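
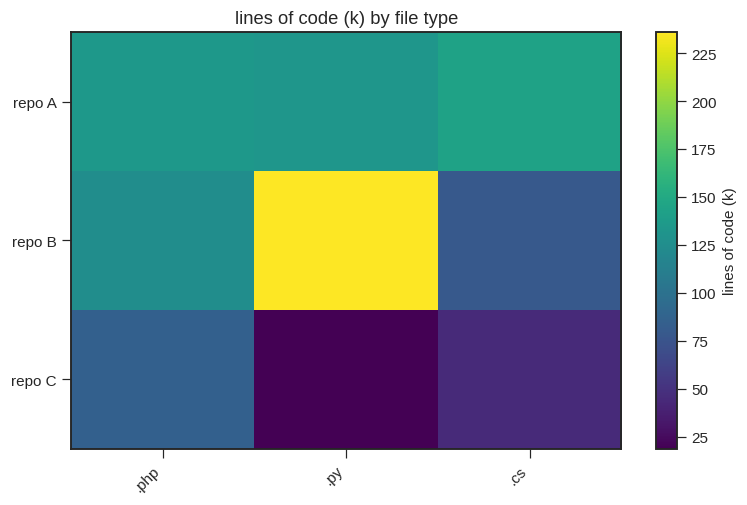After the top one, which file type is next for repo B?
.php

Top 3 for repo B: .py ≈ 240, .php ≈ 120, .cs ≈ 80.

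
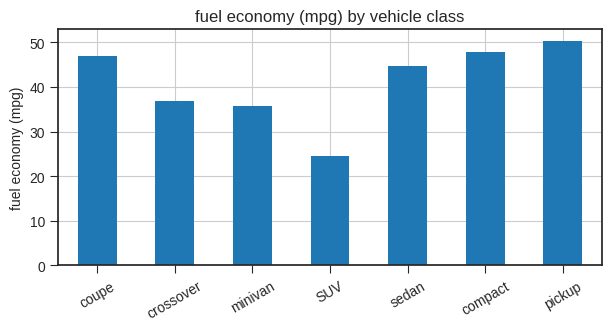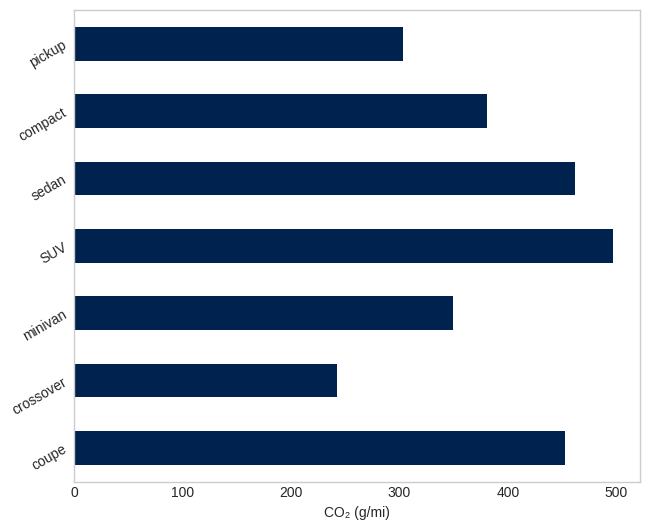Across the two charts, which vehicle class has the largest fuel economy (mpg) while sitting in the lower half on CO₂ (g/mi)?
Chart 2 median CO₂ (g/mi) ≈ 400; below-median vehicle classes: crossover, minivan, pickup. Among those, pickup has the highest fuel economy (mpg) (≈ 50).

pickup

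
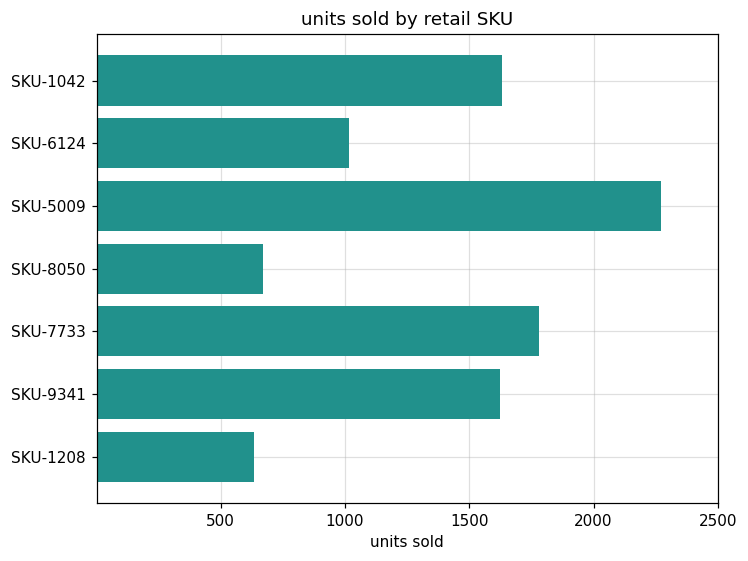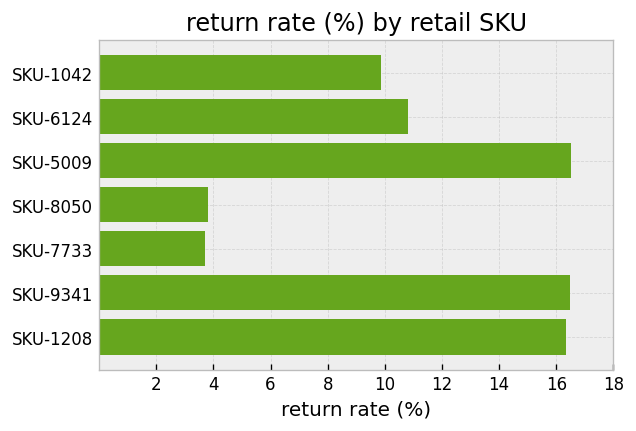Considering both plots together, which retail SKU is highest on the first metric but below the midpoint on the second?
SKU-7733

Chart 2 median return rate (%) ≈ 10; below-median retail SKUs: SKU-1042, SKU-8050, SKU-7733. Among those, SKU-7733 has the highest units sold (≈ 2000).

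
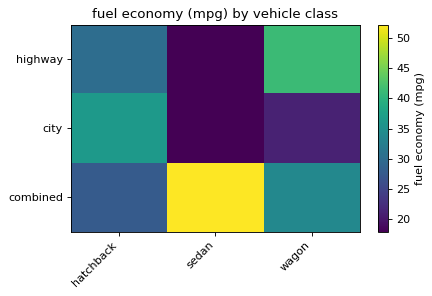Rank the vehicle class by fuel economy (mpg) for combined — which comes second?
wagon

Top 3 for combined: sedan ≈ 50, wagon ≈ 35, hatchback ≈ 30.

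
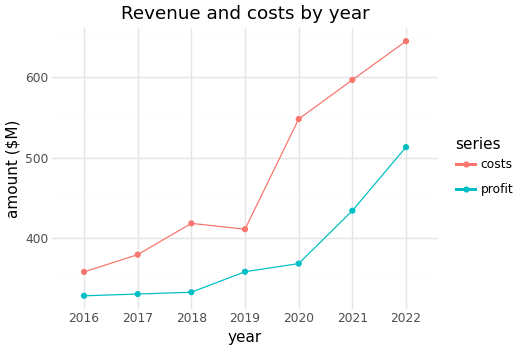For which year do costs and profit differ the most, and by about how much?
2020, ≈ 200 $M

2020: costs ≈ 550, profit ≈ 350 → gap ≈ 200. Next-largest (2021) is only ≈ 150.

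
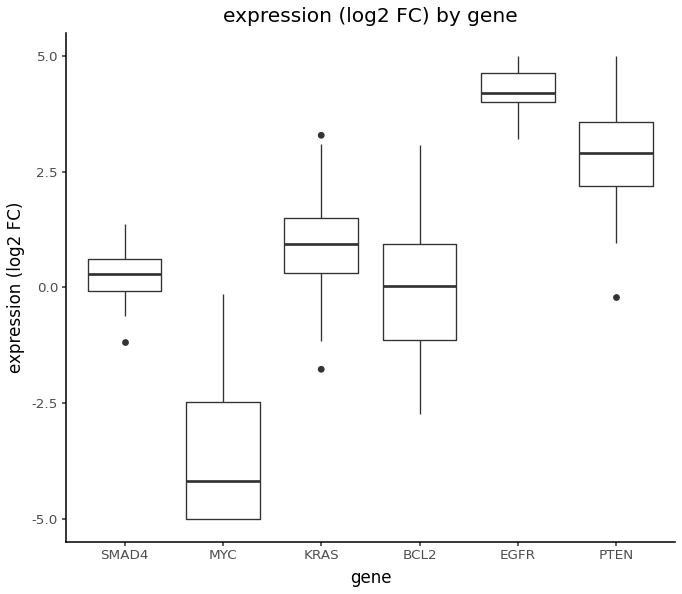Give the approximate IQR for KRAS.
≈ 1

Q3 ≈ 1, Q1 ≈ 0; IQR ≈ 1.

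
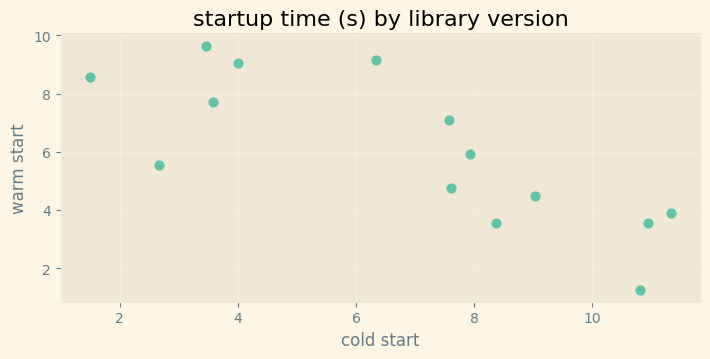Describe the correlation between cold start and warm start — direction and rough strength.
negative, strong

Points are negatively correlated; strong (|r| ≈ 0.8).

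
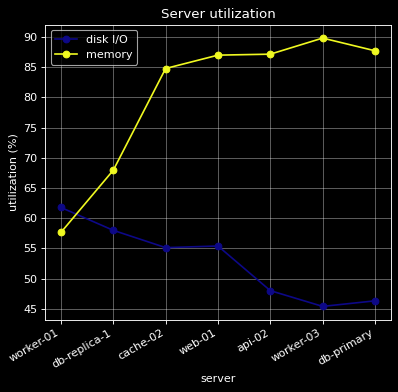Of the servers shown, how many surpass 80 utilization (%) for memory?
5

Above 80: cache-02, web-01, api-02, worker-03, db-primary.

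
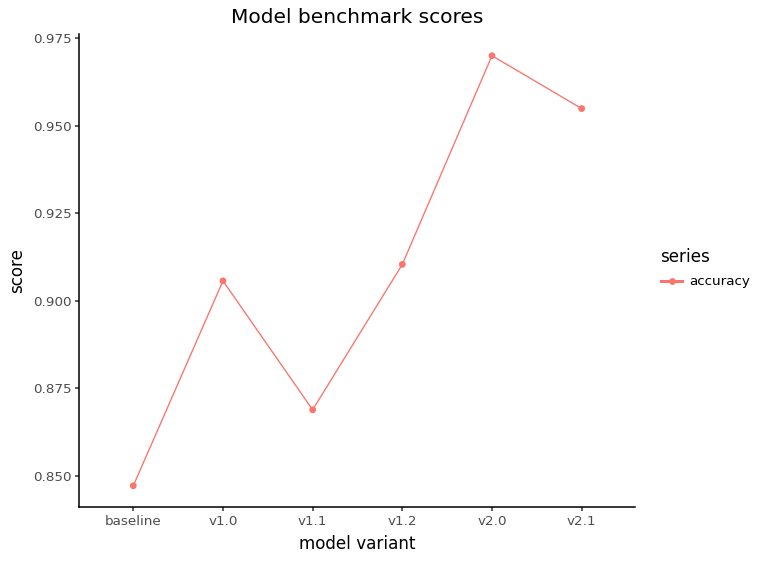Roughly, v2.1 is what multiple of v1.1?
v2.1 ≈ 0.96, v1.1 ≈ 0.86; 0.96/0.86 ≈ 1.12.

≈ 1.12×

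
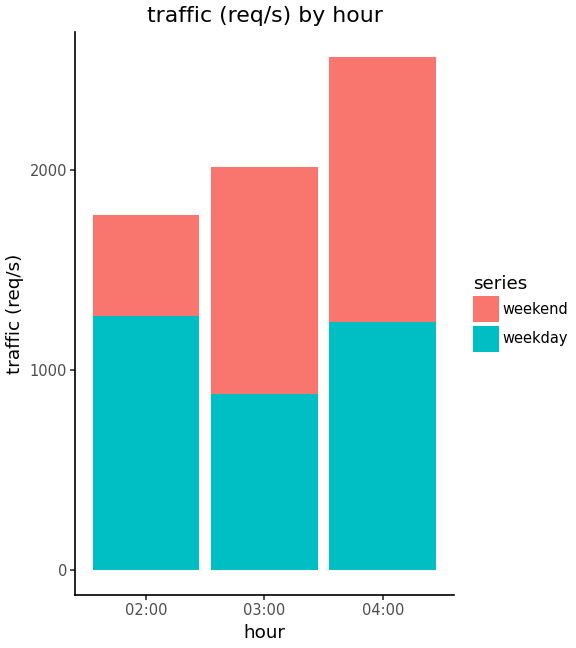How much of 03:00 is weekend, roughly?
≈ 1000

weekend top ≈ 2000, bottom ≈ 1000; segment ≈ 1000.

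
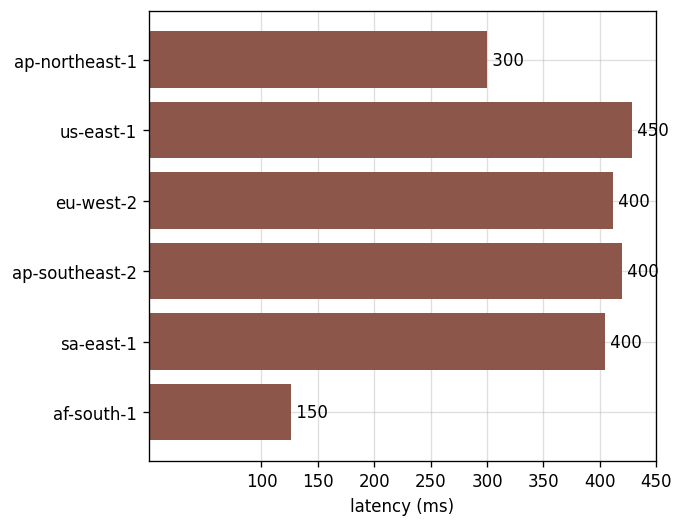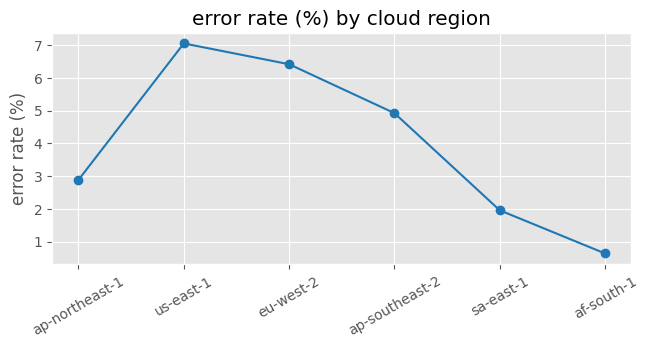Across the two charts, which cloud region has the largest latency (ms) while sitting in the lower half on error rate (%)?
Chart 2 median error rate (%) ≈ 4; below-median cloud regions: ap-northeast-1, sa-east-1, af-south-1. Among those, sa-east-1 has the highest latency (ms) (≈ 400).

sa-east-1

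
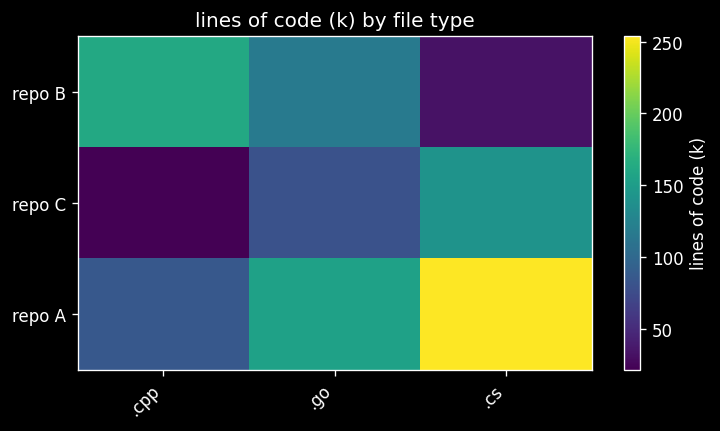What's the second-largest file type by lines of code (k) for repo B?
Top 3 for repo B: .cpp ≈ 160, .go ≈ 120, .cs ≈ 40.

.go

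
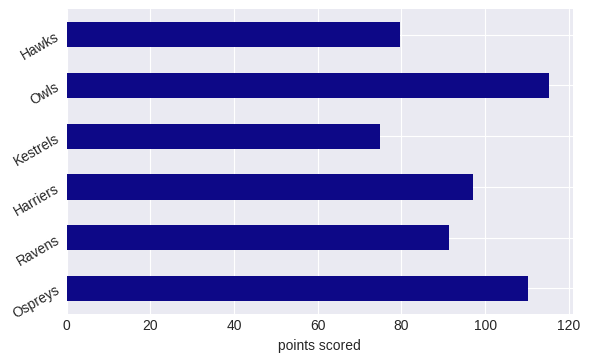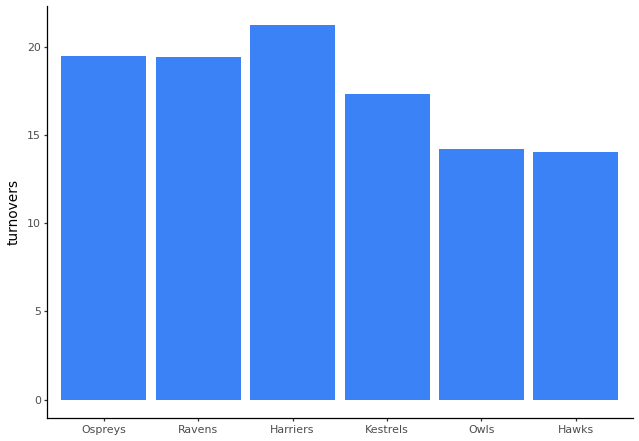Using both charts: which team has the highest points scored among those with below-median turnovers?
Chart 2 median turnovers ≈ 18; below-median teams: Kestrels, Owls, Hawks. Among those, Owls has the highest points scored (≈ 120).

Owls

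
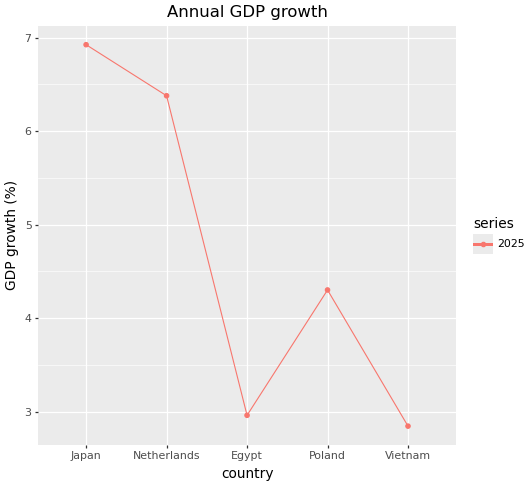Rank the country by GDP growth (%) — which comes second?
Top 3: Japan ≈ 7.0, Netherlands ≈ 6.5, Poland ≈ 4.5.

Netherlands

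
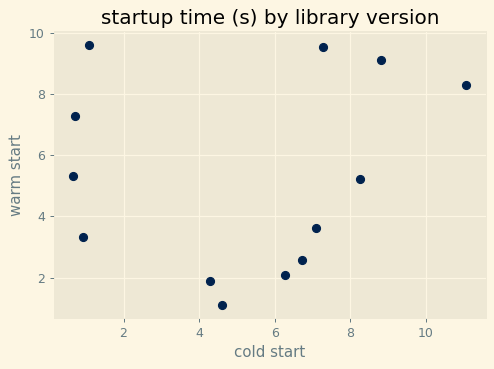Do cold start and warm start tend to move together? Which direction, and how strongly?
no clear correlation

Points are roughly uncorrelated; weak (|r| ≈ 0.1).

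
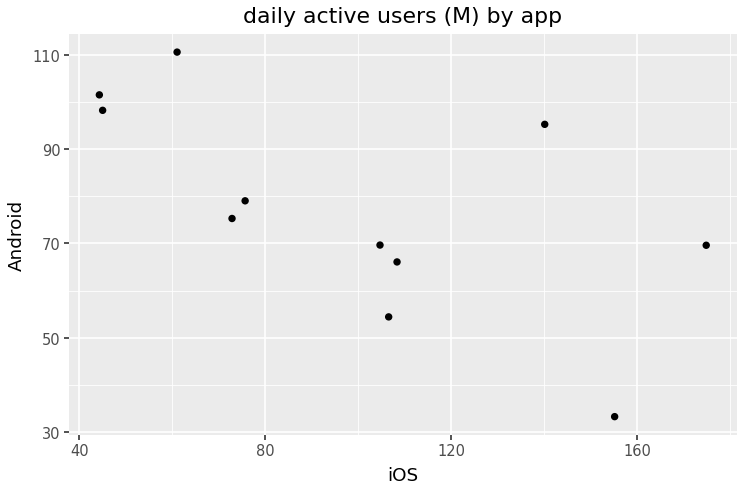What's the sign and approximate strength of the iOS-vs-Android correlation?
Points are negatively correlated; moderate (|r| ≈ 0.6).

negative, moderate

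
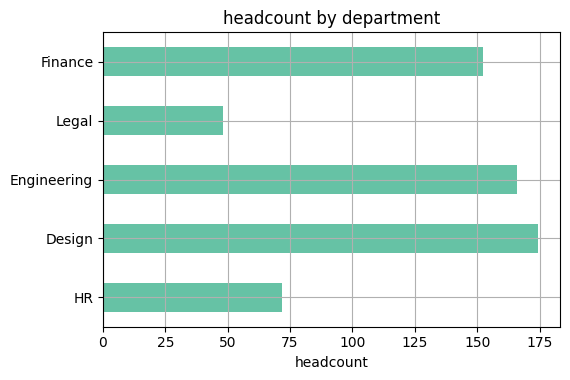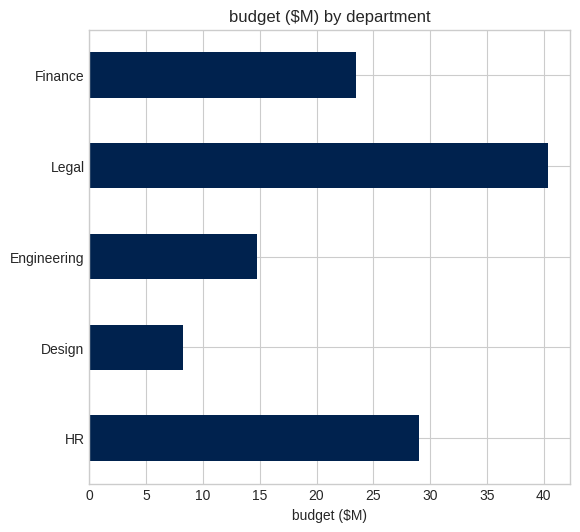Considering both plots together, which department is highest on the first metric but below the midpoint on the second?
Chart 2 median budget ($M) ≈ 25; below-median departments: Design, Engineering. Among those, Design has the highest headcount (≈ 180).

Design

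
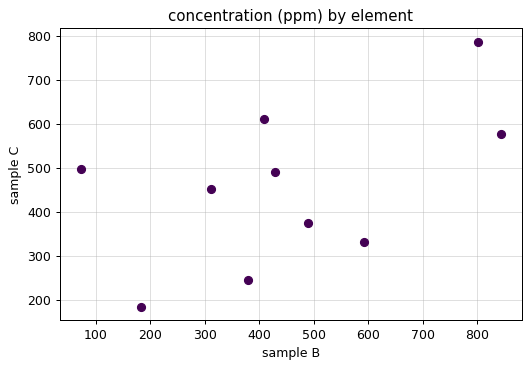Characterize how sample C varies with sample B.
Points are positively correlated; moderate (|r| ≈ 0.5).

positive, moderate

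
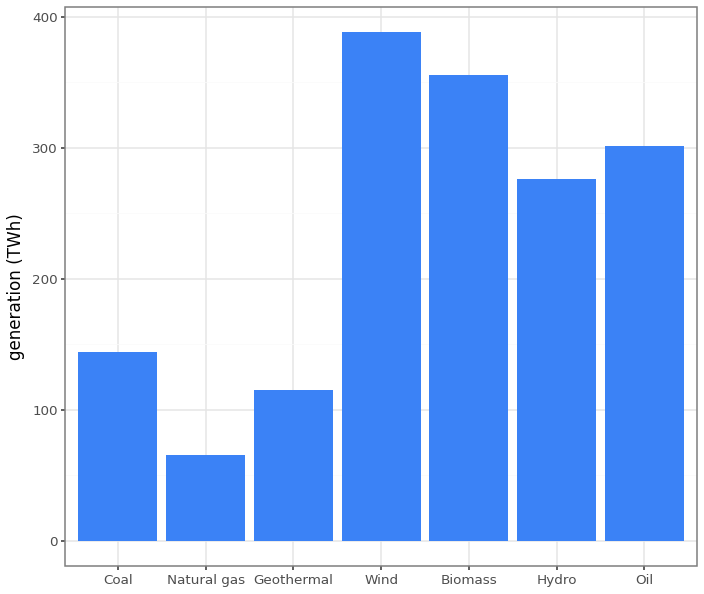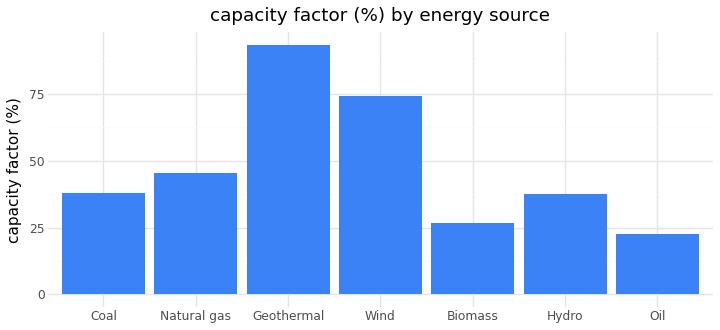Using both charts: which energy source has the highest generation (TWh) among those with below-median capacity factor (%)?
Biomass

Chart 2 median capacity factor (%) ≈ 40; below-median energy sources: Biomass, Hydro, Oil. Among those, Biomass has the highest generation (TWh) (≈ 350).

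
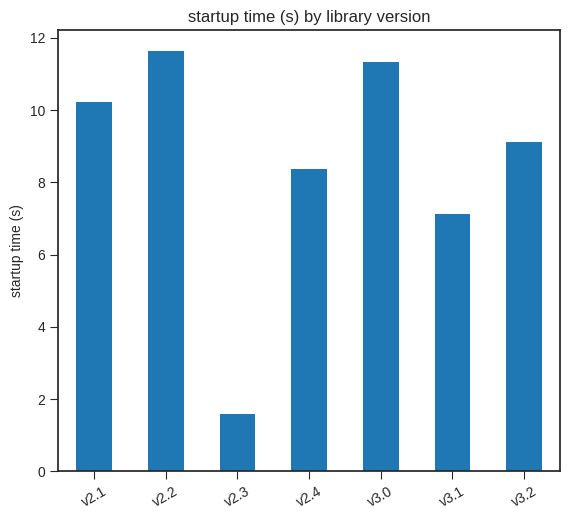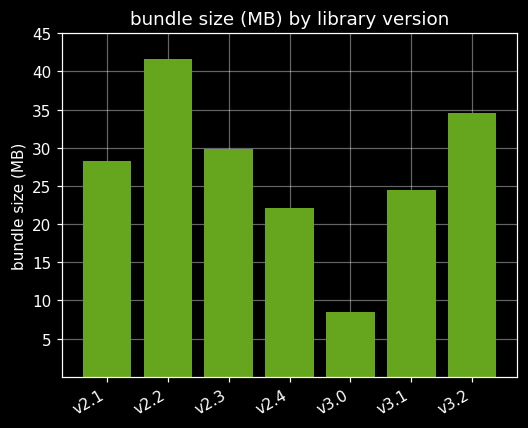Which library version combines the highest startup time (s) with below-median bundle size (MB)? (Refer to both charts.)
Chart 2 median bundle size (MB) ≈ 30; below-median library versions: v2.4, v3.0, v3.1. Among those, v3.0 has the highest startup time (s) (≈ 12).

v3.0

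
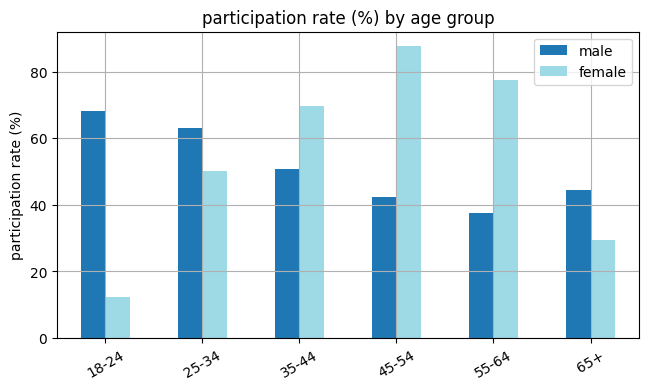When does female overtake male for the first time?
25-34: female ≈ 50 vs male ≈ 60 (not yet); 35-44: female ≈ 70 vs male ≈ 50 (first crossover).

35-44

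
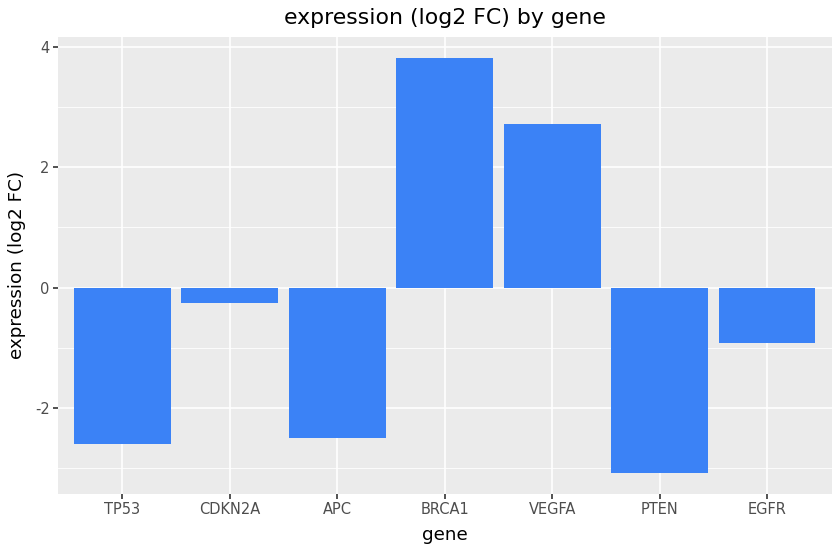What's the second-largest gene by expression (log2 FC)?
VEGFA

Top 3: BRCA1 ≈ 4, VEGFA ≈ 3, CDKN2A ≈ 0.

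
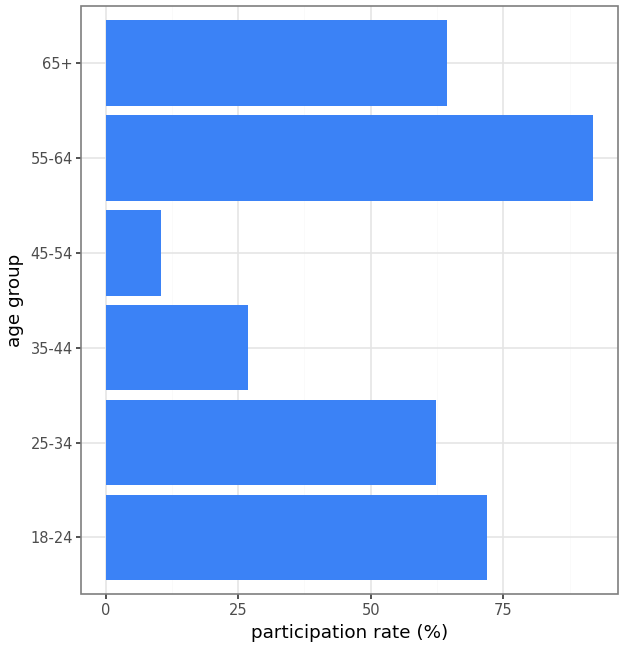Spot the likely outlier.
45-54 ≈ 10; the rest sit between ≈ 30 and ≈ 90.

45-54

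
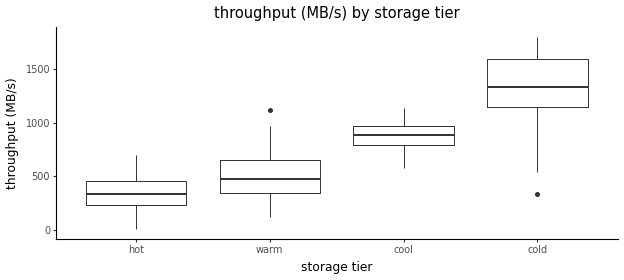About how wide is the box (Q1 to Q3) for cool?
≈ 200

Q3 ≈ 1000, Q1 ≈ 800; IQR ≈ 200.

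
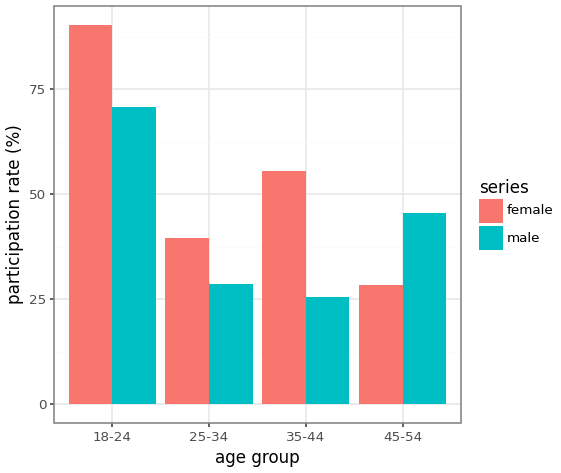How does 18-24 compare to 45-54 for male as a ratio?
18-24 ≈ 70, 45-54 ≈ 50; 70/50 ≈ 1.4.

≈ 1.4×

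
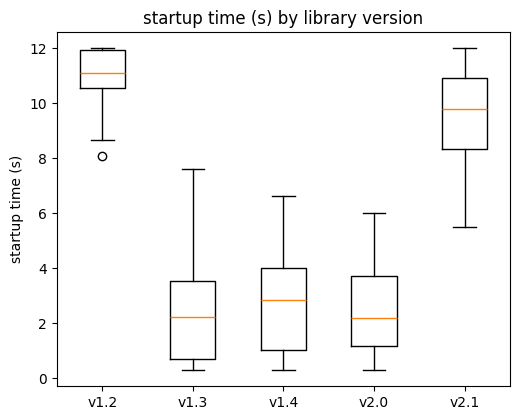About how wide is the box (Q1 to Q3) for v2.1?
Q3 ≈ 11, Q1 ≈ 8; IQR ≈ 3.

≈ 3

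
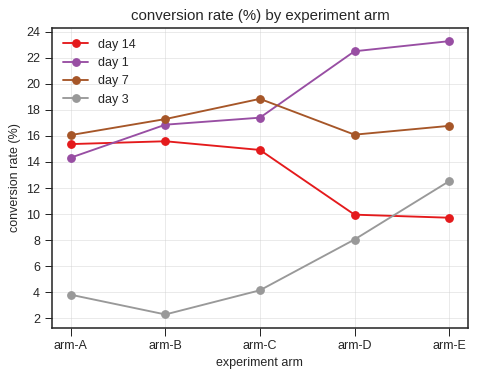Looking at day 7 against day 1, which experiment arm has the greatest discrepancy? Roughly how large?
arm-E: day 7 ≈ 16, day 1 ≈ 24 → gap ≈ 8. Next-largest (arm-D) is only ≈ 6.

arm-E, ≈ 8 %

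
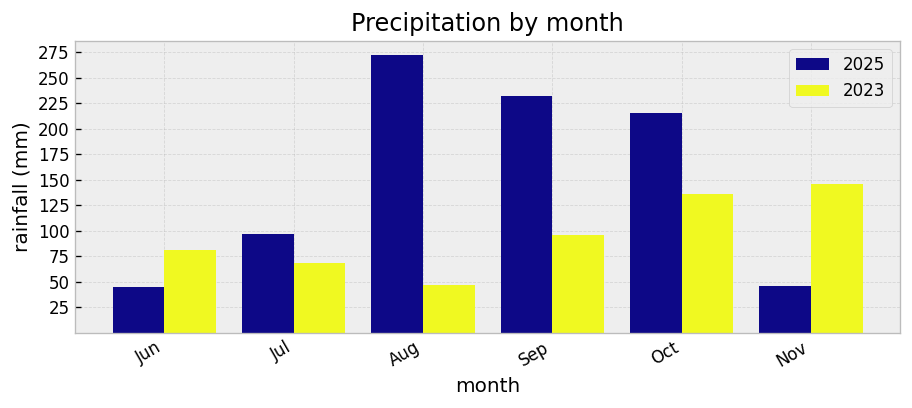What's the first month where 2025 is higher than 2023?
Jun: 2025 ≈ 50 vs 2023 ≈ 75 (not yet); Jul: 2025 ≈ 100 vs 2023 ≈ 75 (first crossover).

Jul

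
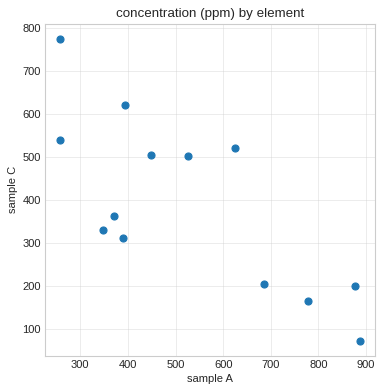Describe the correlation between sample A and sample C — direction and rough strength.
Points are negatively correlated; strong (|r| ≈ 0.8).

negative, strong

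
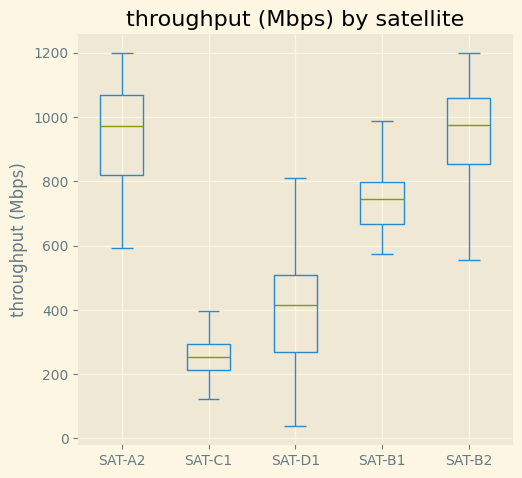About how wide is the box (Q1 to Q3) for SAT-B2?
≈ 200

Q3 ≈ 1100, Q1 ≈ 900; IQR ≈ 200.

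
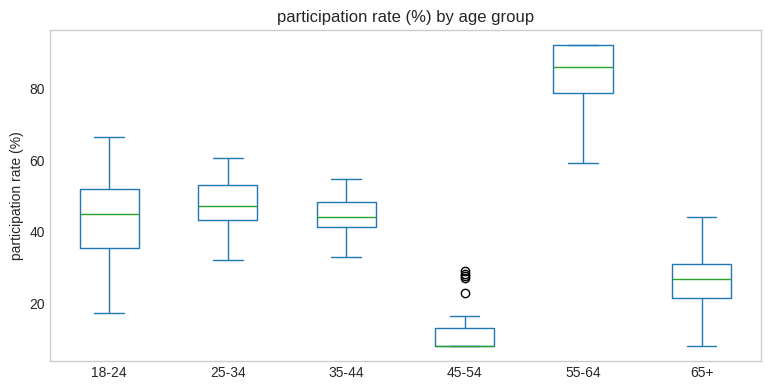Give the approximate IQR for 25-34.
≈ 10

Q3 ≈ 50, Q1 ≈ 40; IQR ≈ 10.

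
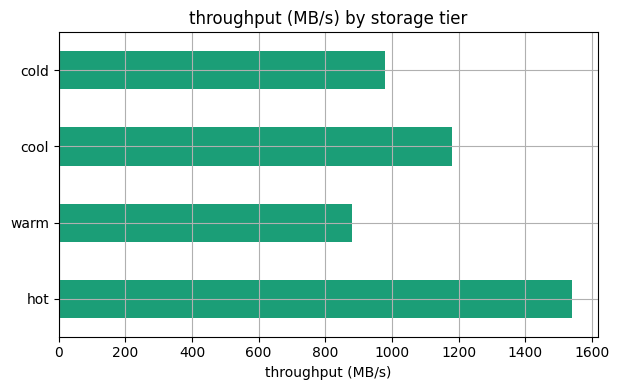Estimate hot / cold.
≈ 1.6×

hot ≈ 1600, cold ≈ 1000; 1600/1000 ≈ 1.6.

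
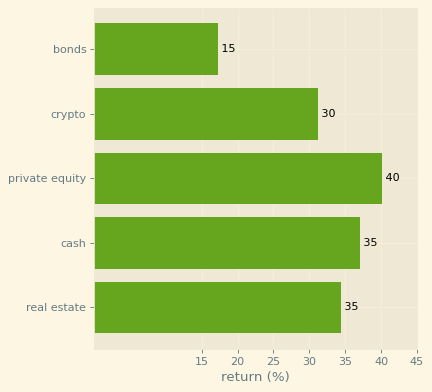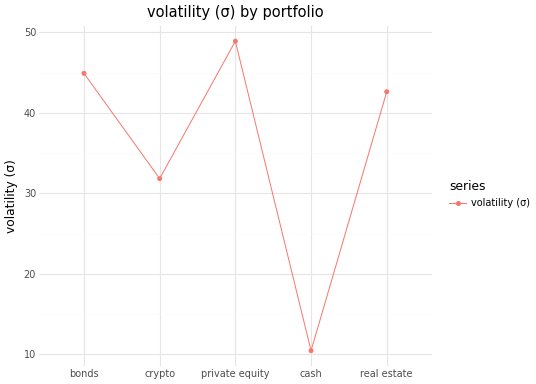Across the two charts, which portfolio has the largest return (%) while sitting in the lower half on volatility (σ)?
Chart 2 median volatility (σ) ≈ 45; below-median portfolios: crypto, cash. Among those, cash has the highest return (%) (≈ 35).

cash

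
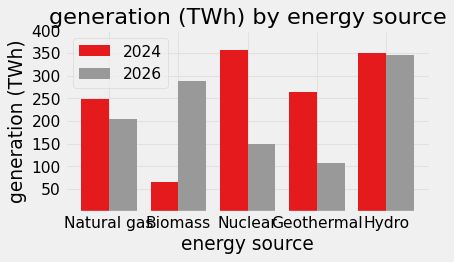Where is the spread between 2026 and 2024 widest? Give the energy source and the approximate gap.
Biomass, ≈ 250 TWh

Biomass: 2026 ≈ 300, 2024 ≈ 50 → gap ≈ 250. Next-largest (Nuclear) is only ≈ 200.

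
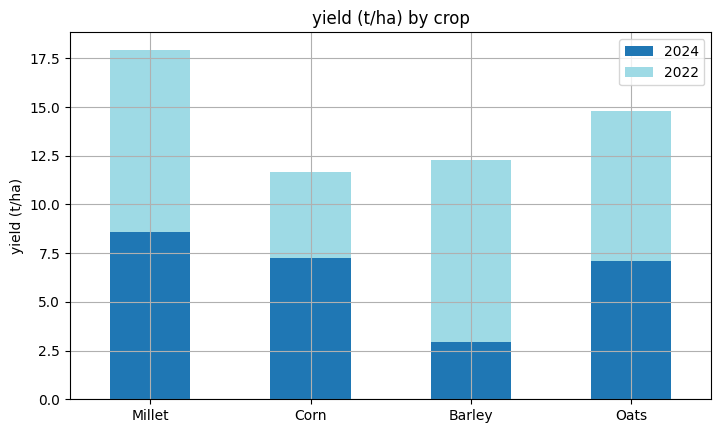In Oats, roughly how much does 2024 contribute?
2024 top ≈ 8, bottom ≈ 0; segment ≈ 8.

≈ 8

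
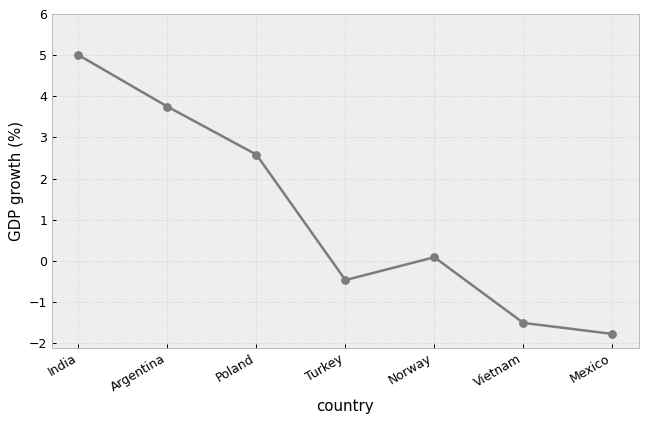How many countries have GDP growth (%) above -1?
Above -1: India, Argentina, Poland, Turkey, Norway.

5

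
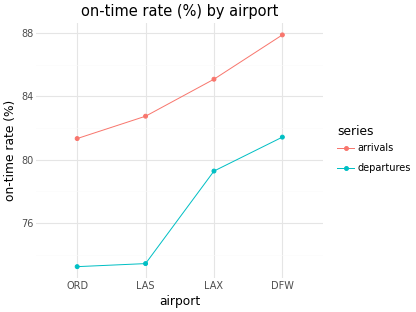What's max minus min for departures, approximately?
≈ 8

Max DFW ≈ 82, min ORD ≈ 74; range ≈ 8.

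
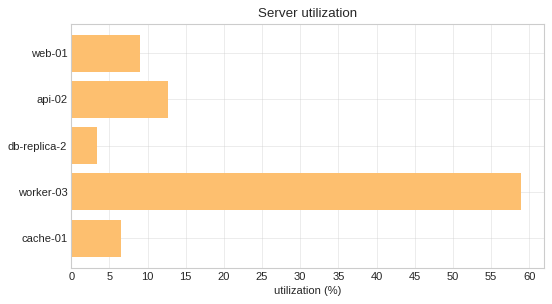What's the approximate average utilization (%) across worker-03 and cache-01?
(60 + 5) / 2 ≈ 32.

≈ 32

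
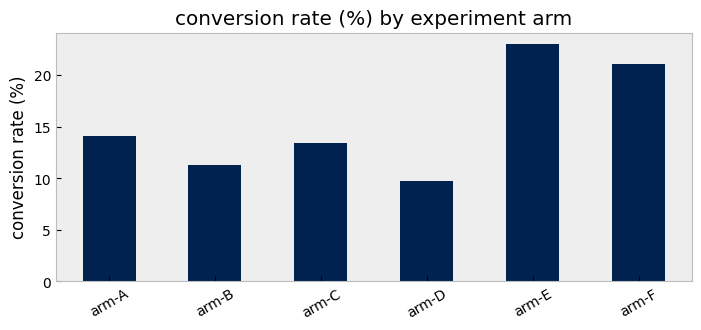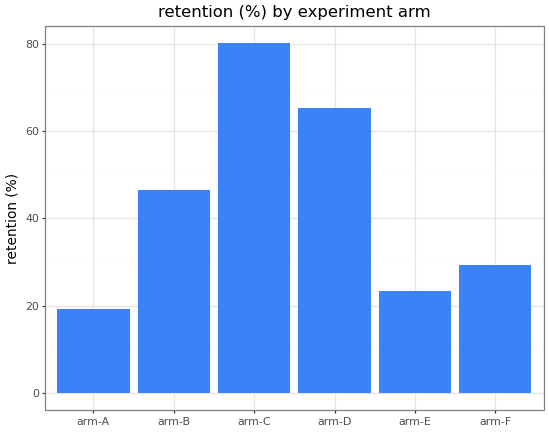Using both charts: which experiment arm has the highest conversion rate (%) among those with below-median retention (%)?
arm-E

Chart 2 median retention (%) ≈ 40; below-median experiment arms: arm-A, arm-E, arm-F. Among those, arm-E has the highest conversion rate (%) (≈ 25).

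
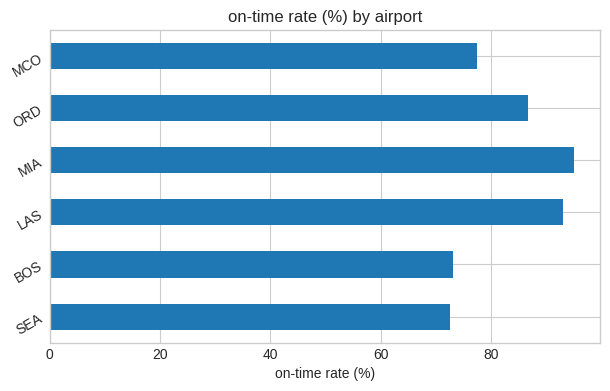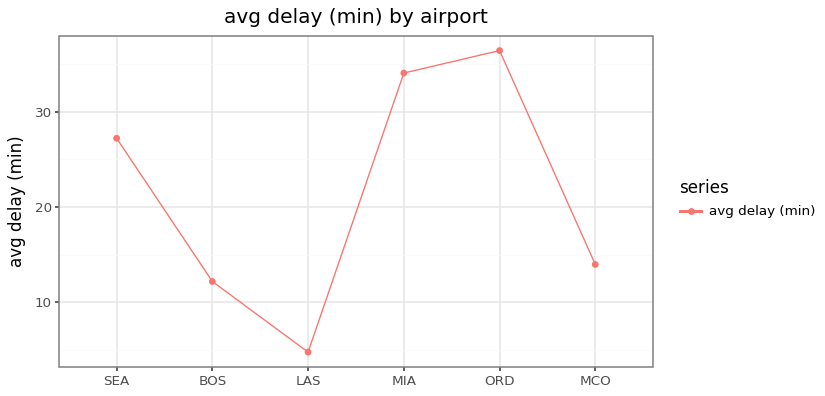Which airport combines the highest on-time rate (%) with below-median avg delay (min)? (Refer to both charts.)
LAS

Chart 2 median avg delay (min) ≈ 20; below-median airports: BOS, LAS, MCO. Among those, LAS has the highest on-time rate (%) (≈ 90).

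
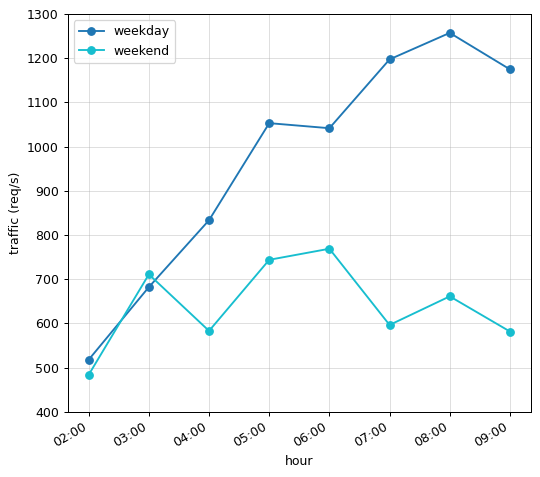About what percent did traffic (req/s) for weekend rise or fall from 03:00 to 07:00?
03:00 ≈ 700, 07:00 ≈ 600; (600 − 700) / 700 ≈ -14.3%.

≈ -14.3%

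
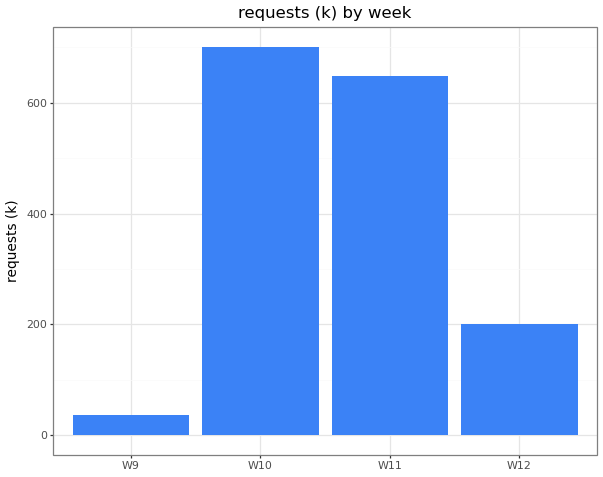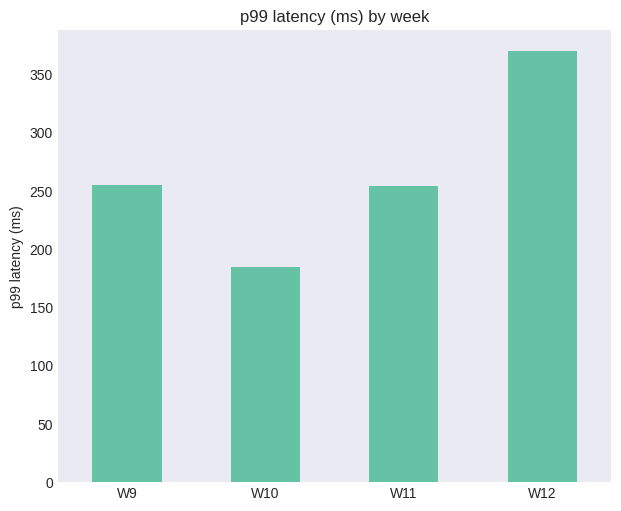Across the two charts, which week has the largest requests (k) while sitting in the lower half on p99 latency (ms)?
W10

Chart 2 median p99 latency (ms) ≈ 250; below-median weeks: W10, W11. Among those, W10 has the highest requests (k) (≈ 700).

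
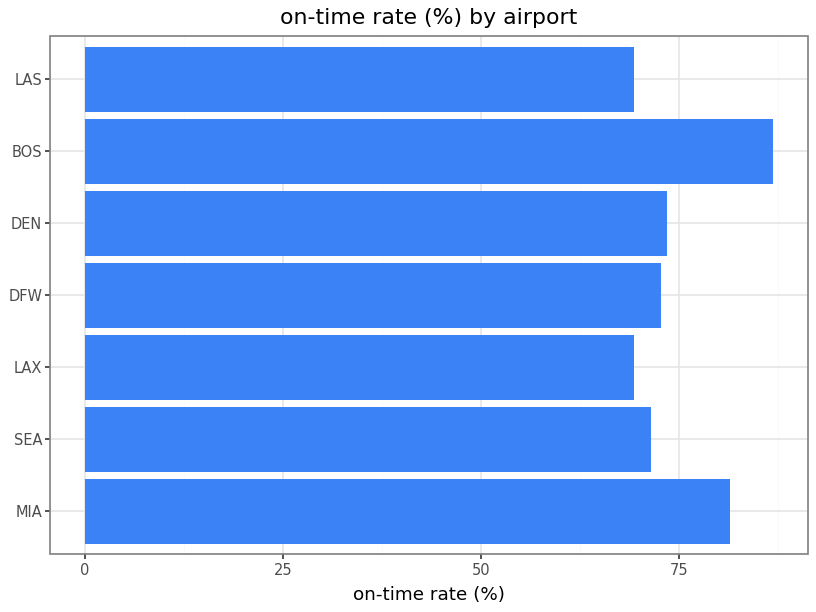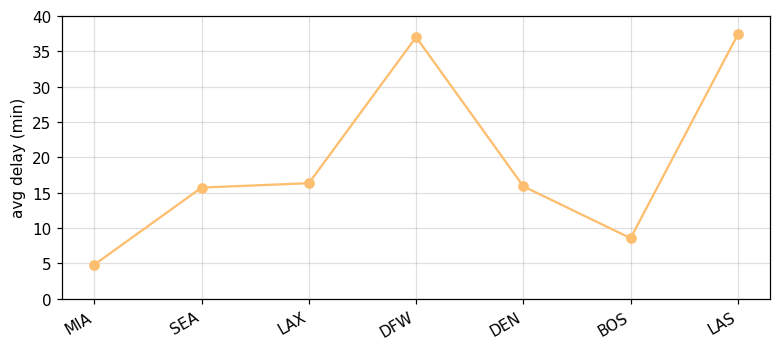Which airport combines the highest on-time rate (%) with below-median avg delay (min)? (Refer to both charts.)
BOS

Chart 2 median avg delay (min) ≈ 15; below-median airports: MIA, SEA, BOS. Among those, BOS has the highest on-time rate (%) (≈ 90).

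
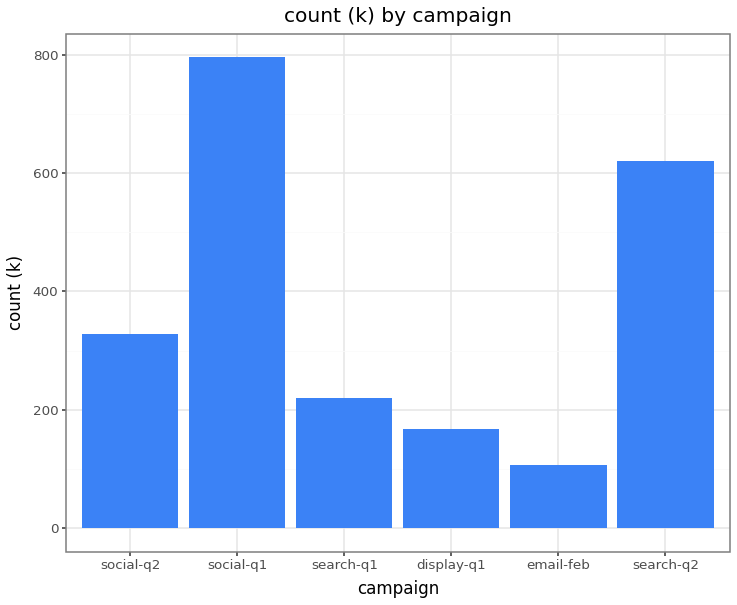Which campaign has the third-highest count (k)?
Top 4: social-q1 ≈ 800, search-q2 ≈ 600, social-q2 ≈ 300, search-q1 ≈ 200.

social-q2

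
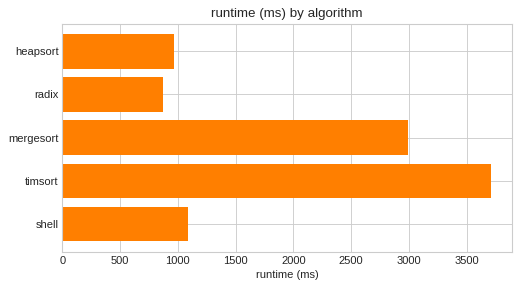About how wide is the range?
Max timsort ≈ 3500, min radix ≈ 1000; range ≈ 2500.

≈ 2500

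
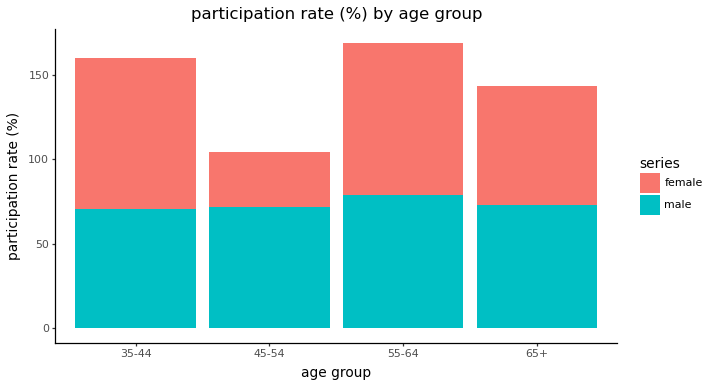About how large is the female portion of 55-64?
female top ≈ 160, bottom ≈ 80; segment ≈ 80.

≈ 80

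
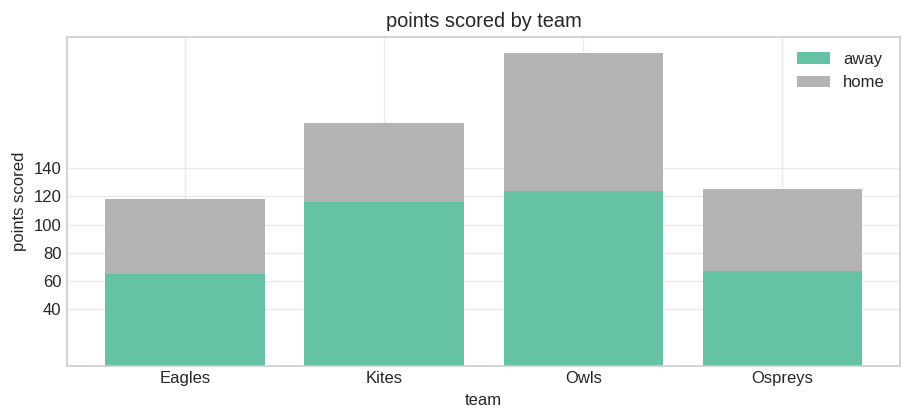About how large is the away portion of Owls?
away top ≈ 120, bottom ≈ 0; segment ≈ 120.

≈ 120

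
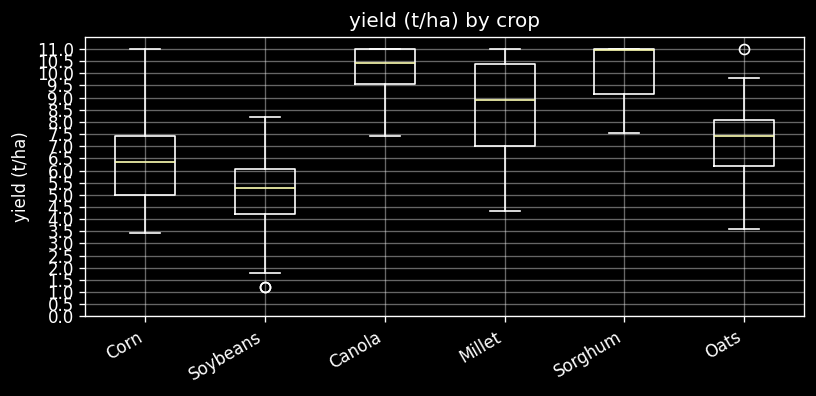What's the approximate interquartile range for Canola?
≈ 1.5

Q3 ≈ 11.0, Q1 ≈ 9.5; IQR ≈ 1.5.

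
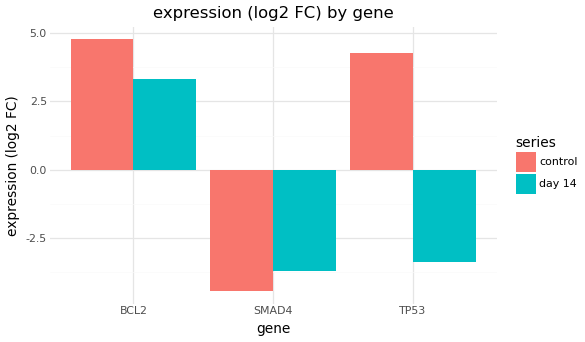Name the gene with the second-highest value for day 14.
Top 3 for day 14: BCL2 ≈ 3, TP53 ≈ -3, SMAD4 ≈ -4.

TP53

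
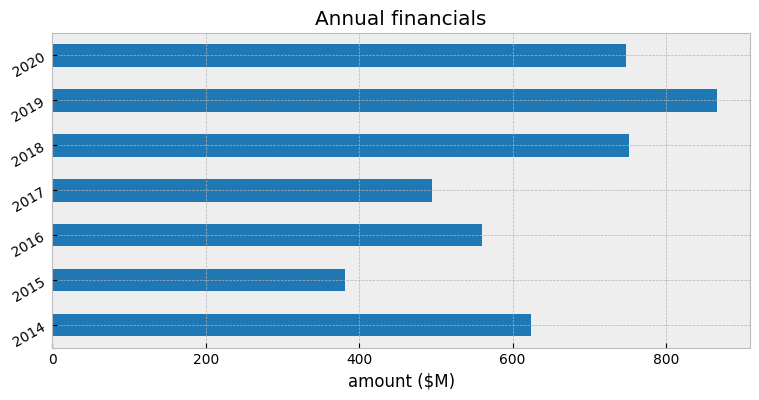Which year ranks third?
Top 4: 2019 ≈ 900, 2018 ≈ 800, 2020 ≈ 700, 2014 ≈ 600.

2020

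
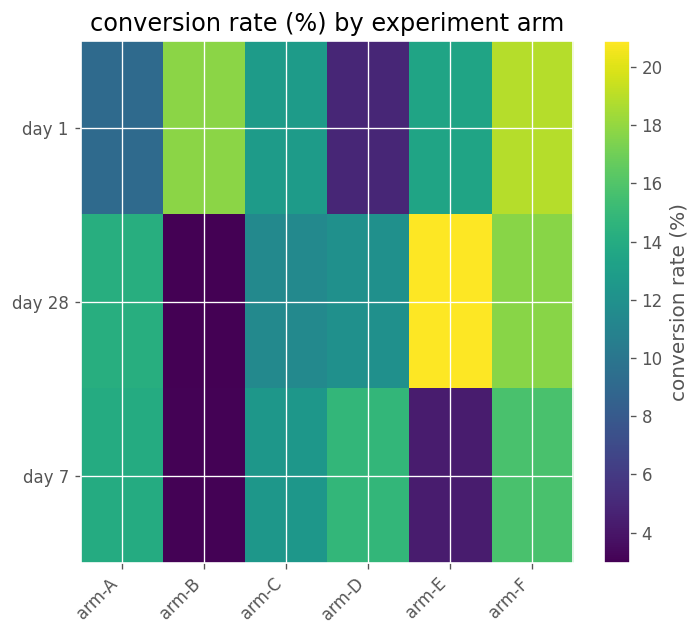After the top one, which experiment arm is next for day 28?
Top 3 for day 28: arm-E ≈ 20, arm-F ≈ 18, arm-A ≈ 14.

arm-F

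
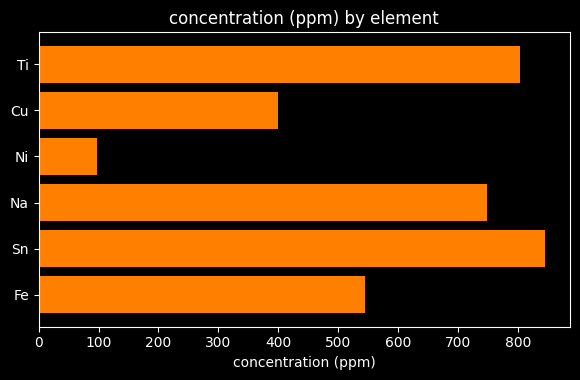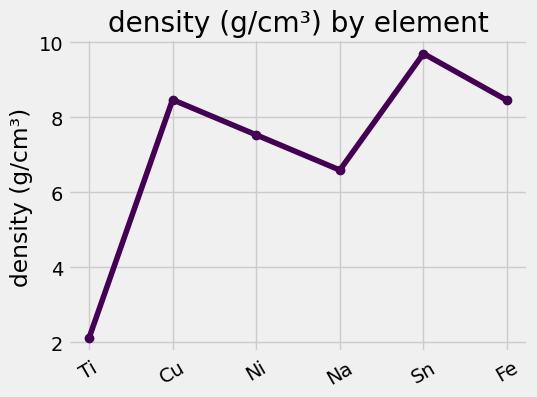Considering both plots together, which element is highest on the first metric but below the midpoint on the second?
Ti

Chart 2 median density (g/cm³) ≈ 8; below-median elements: Ti, Ni, Na. Among those, Ti has the highest concentration (ppm) (≈ 800).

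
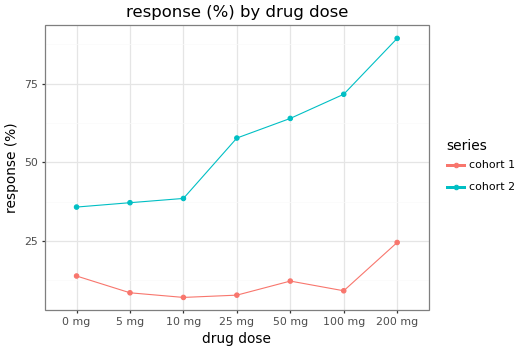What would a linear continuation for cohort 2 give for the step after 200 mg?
≈ 105

Last three: 60, 70, 90 → slope ≈ 15/step → next ≈ 105.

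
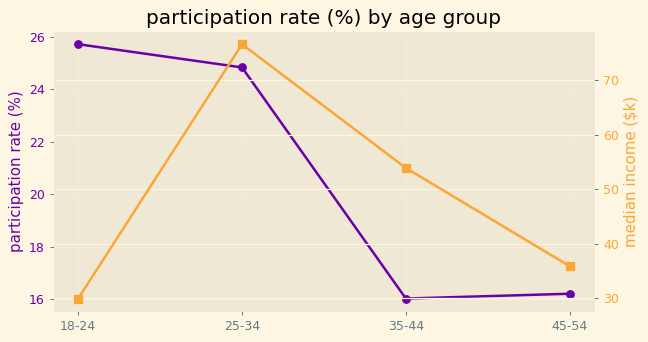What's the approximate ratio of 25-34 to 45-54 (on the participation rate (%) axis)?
≈ 1.56×

25-34 ≈ 25, 45-54 ≈ 16; 25/16 ≈ 1.56.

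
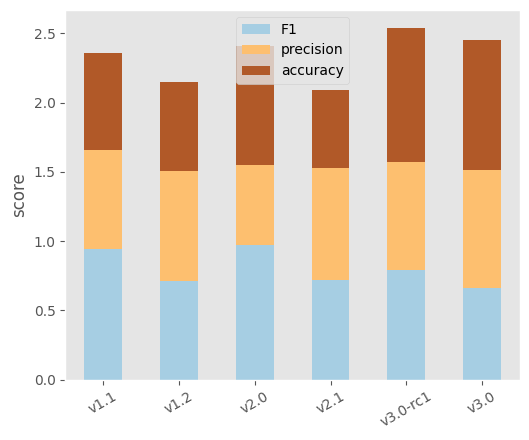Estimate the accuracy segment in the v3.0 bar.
accuracy top ≈ 2.5, bottom ≈ 1.5; segment ≈ 1.0.

≈ 1.0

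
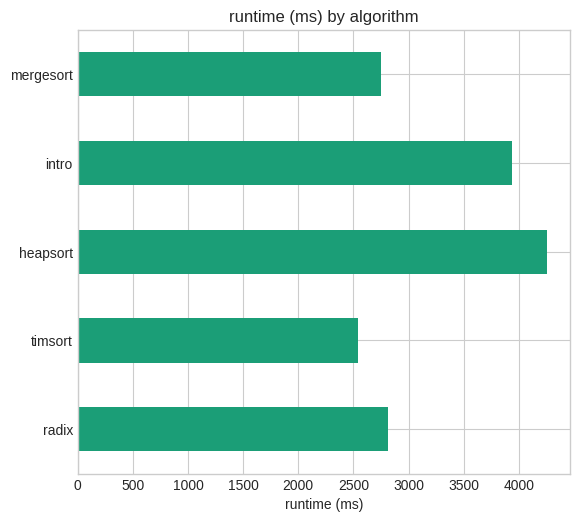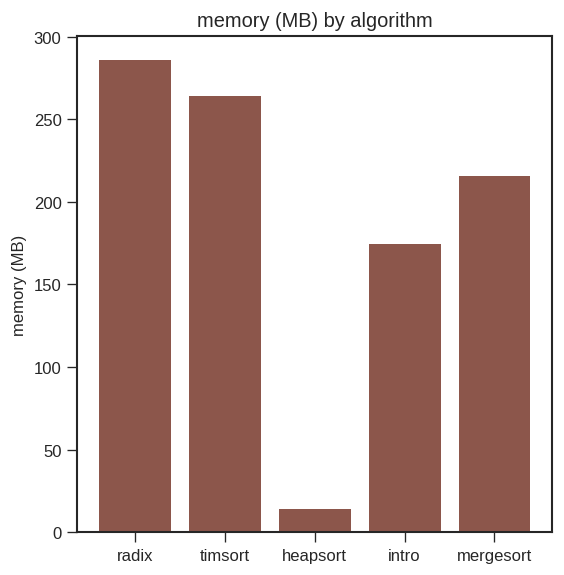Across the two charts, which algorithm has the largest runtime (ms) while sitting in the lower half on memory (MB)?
Chart 2 median memory (MB) ≈ 200; below-median algorithms: heapsort, intro. Among those, heapsort has the highest runtime (ms) (≈ 4500).

heapsort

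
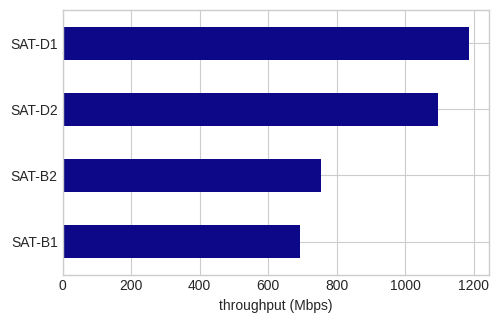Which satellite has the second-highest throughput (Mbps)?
Top 3: SAT-D1 ≈ 1200, SAT-D2 ≈ 1100, SAT-B2 ≈ 800.

SAT-D2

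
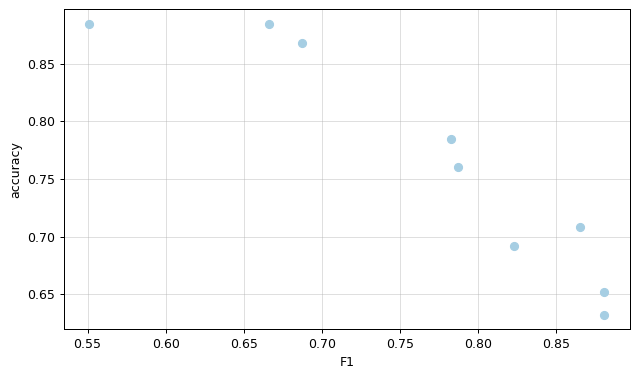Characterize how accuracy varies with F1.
negative, strong

Points are negatively correlated; strong (|r| ≈ 0.9).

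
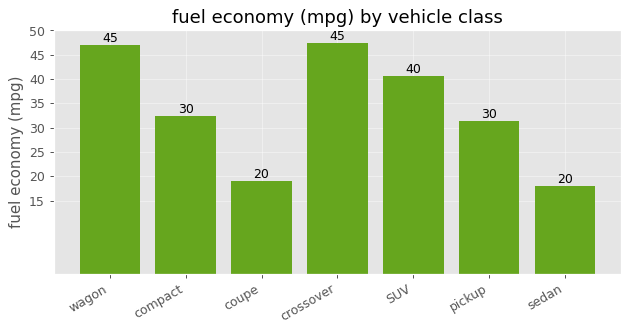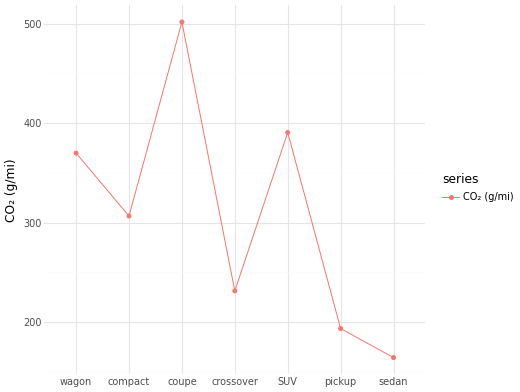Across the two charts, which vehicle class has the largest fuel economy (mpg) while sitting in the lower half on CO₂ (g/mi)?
Chart 2 median CO₂ (g/mi) ≈ 300; below-median vehicle classes: crossover, pickup, sedan. Among those, crossover has the highest fuel economy (mpg) (≈ 45).

crossover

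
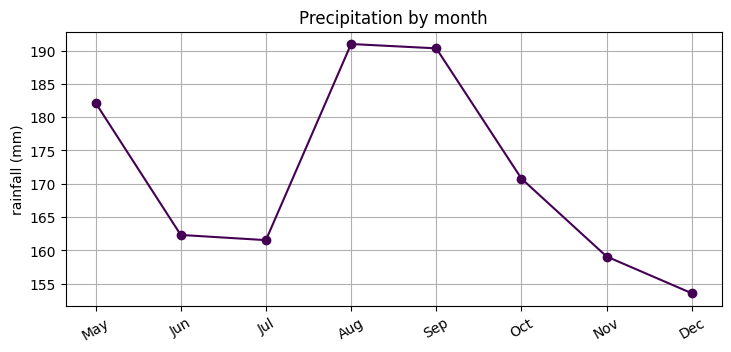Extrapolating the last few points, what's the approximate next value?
Last three: 170, 160, 155 → slope ≈ -7.5/step → next ≈ 147.5.

≈ 147.5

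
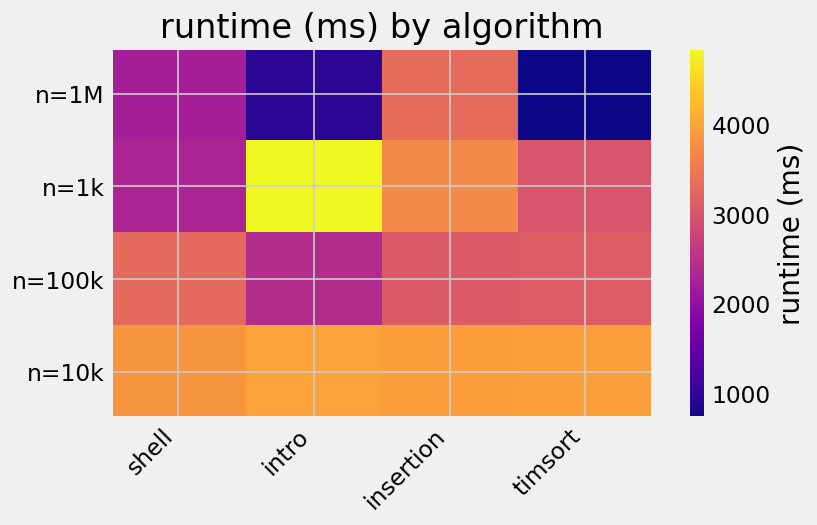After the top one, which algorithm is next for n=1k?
Top 3 for n=1k: intro ≈ 5000, insertion ≈ 3500, timsort ≈ 3000.

insertion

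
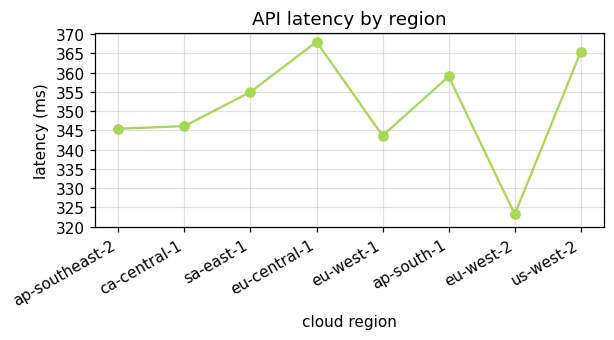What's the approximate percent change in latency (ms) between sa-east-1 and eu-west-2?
sa-east-1 ≈ 355, eu-west-2 ≈ 325; (325 − 355) / 355 ≈ -8.5%.

≈ -8.5%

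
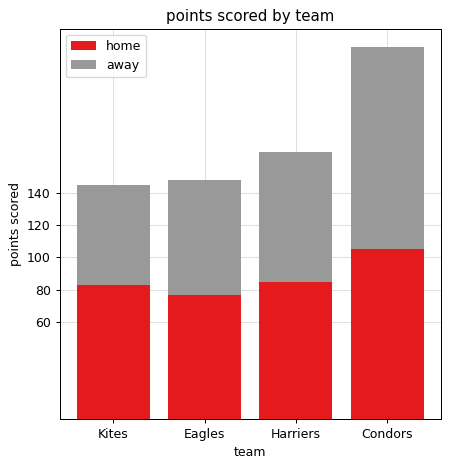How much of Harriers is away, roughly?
away top ≈ 160, bottom ≈ 80; segment ≈ 80.

≈ 80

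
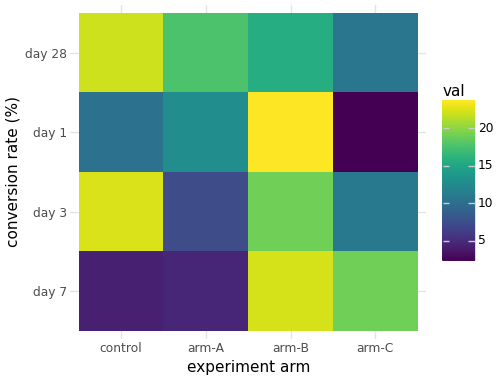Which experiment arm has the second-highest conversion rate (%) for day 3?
Top 3 for day 3: control ≈ 22, arm-B ≈ 20, arm-C ≈ 10.

arm-B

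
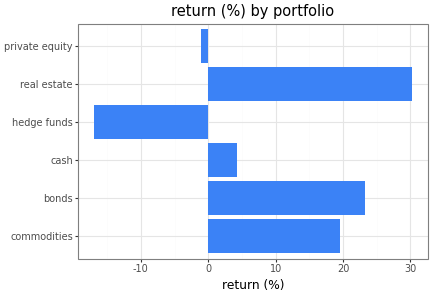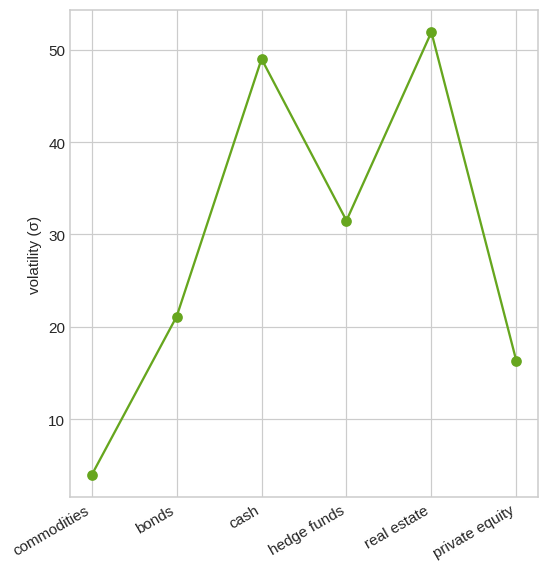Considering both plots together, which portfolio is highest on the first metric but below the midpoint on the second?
Chart 2 median volatility (σ) ≈ 25; below-median portfolios: commodities, bonds, private equity. Among those, bonds has the highest return (%) (≈ 25).

bonds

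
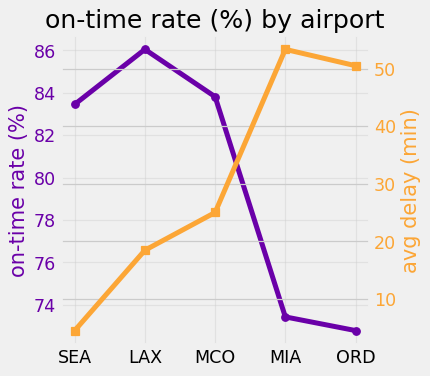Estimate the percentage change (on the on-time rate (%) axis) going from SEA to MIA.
≈ -11.9%

SEA ≈ 84, MIA ≈ 74; (74 − 84) / 84 ≈ -11.9%.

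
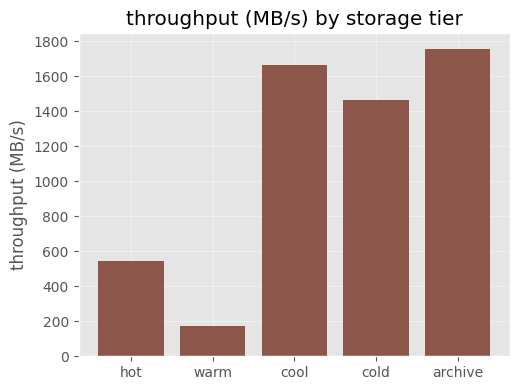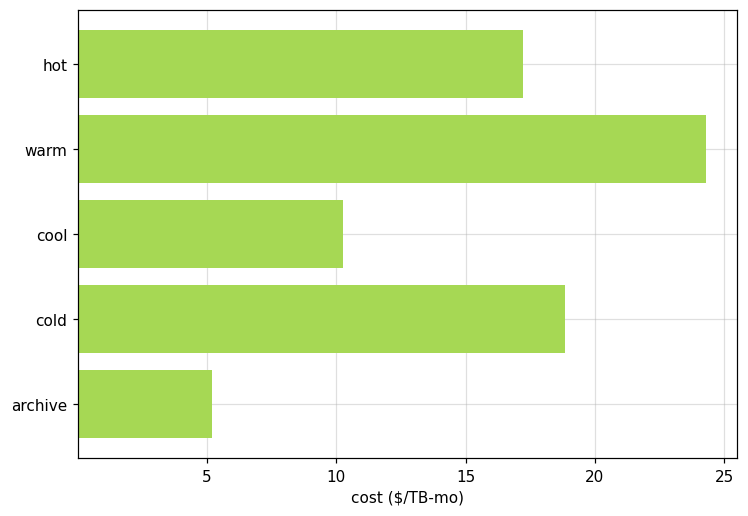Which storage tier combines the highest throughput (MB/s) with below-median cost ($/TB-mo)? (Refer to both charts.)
archive

Chart 2 median cost ($/TB-mo) ≈ 15; below-median storage tiers: cool, archive. Among those, archive has the highest throughput (MB/s) (≈ 1800).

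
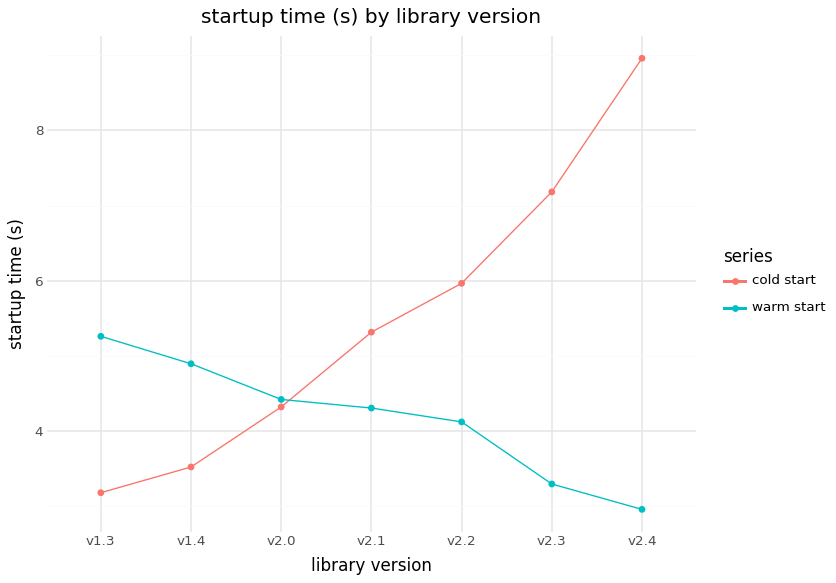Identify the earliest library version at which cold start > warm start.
v2.0: cold start ≈ 4 vs warm start ≈ 4 (not yet); v2.1: cold start ≈ 5 vs warm start ≈ 4 (first crossover).

v2.1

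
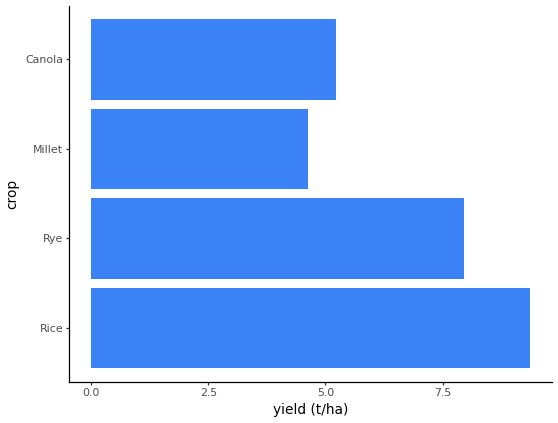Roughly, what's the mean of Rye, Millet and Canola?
≈ 6

(8 + 5 + 5) / 3 ≈ 6.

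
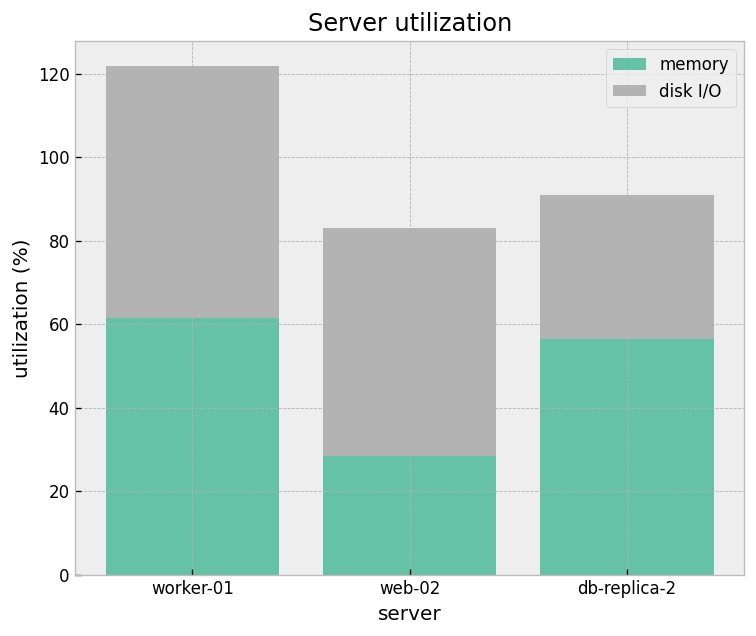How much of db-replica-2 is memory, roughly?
≈ 60

memory top ≈ 60, bottom ≈ 0; segment ≈ 60.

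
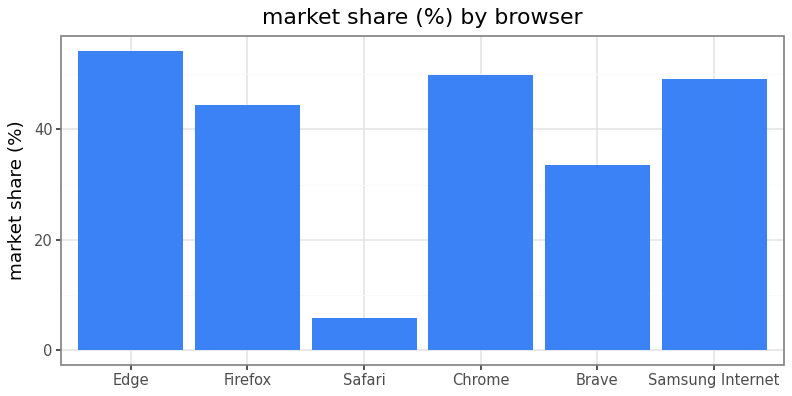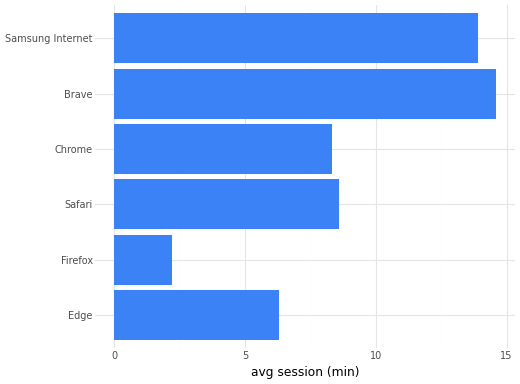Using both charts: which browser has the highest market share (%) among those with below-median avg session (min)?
Edge

Chart 2 median avg session (min) ≈ 8; below-median browsers: Edge, Firefox, Chrome. Among those, Edge has the highest market share (%) (≈ 55).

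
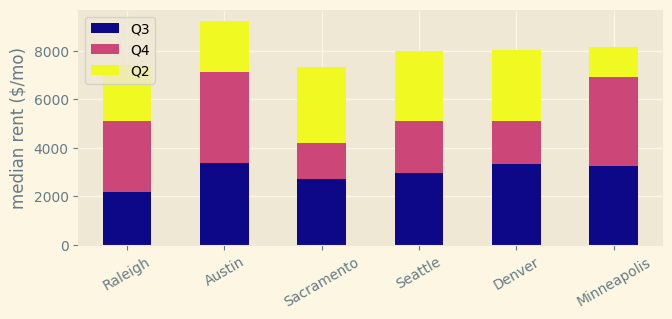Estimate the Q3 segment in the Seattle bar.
Q3 top ≈ 3000, bottom ≈ 0; segment ≈ 3000.

≈ 3000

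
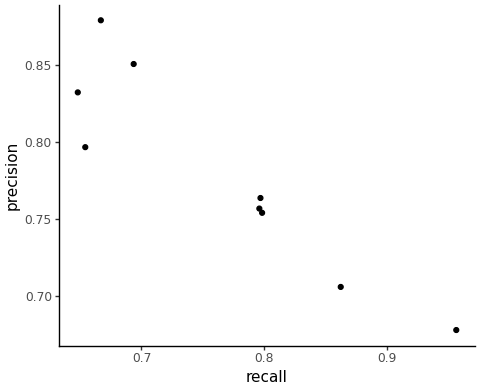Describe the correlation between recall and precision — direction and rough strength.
Points are negatively correlated; strong (|r| ≈ 0.9).

negative, strong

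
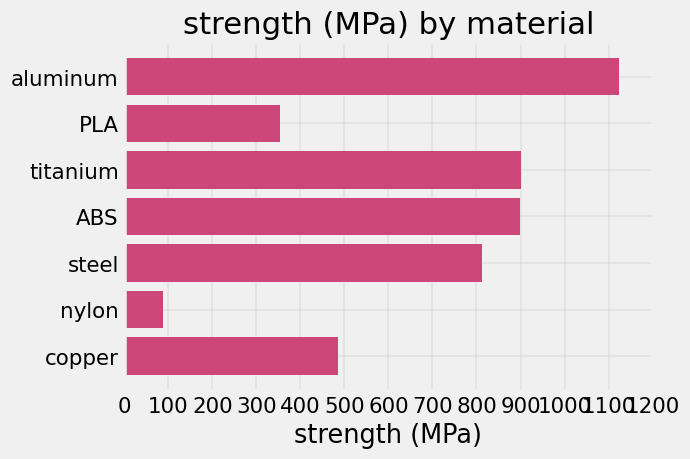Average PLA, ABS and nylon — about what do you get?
(400 + 900 + 100) / 3 ≈ 467.

≈ 467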